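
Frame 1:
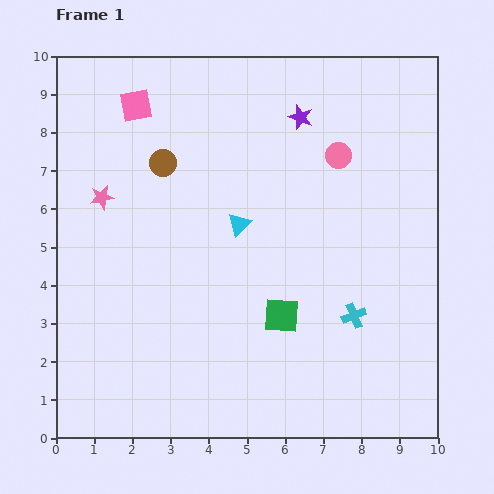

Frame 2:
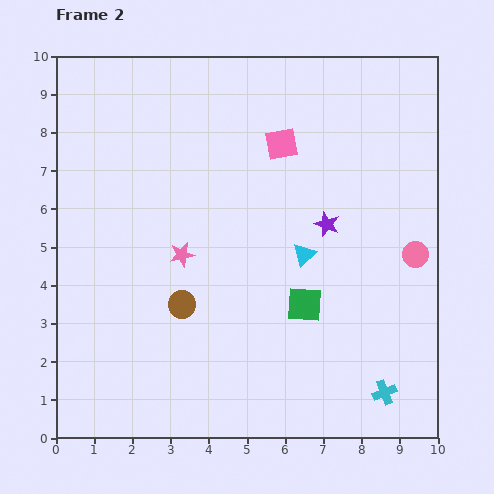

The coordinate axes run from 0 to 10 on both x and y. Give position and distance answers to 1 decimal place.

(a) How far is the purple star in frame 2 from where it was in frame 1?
2.9

The purple star moved from (6.4, 8.4) to (7.1, 5.6), a distance of √(0.7² + 2.8²) ≈ 2.9.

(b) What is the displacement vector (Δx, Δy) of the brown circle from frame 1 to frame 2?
(0.5, -3.7)

The brown circle was at (2.8, 7.2) in frame 1 and (3.3, 3.5) in frame 2.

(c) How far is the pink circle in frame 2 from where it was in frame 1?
3.3

The pink circle moved from (7.4, 7.4) to (9.4, 4.8), a distance of √(2.0² + 2.6²) ≈ 3.3.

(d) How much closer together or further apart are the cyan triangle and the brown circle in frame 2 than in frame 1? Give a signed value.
+0.9

Distance in frame 1: 2.6. Distance in frame 2: 3.5.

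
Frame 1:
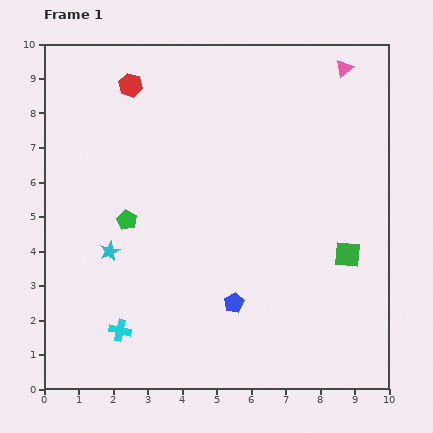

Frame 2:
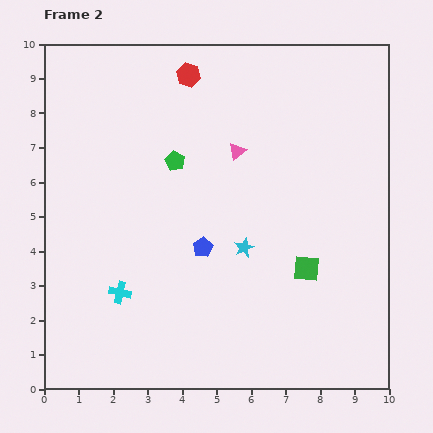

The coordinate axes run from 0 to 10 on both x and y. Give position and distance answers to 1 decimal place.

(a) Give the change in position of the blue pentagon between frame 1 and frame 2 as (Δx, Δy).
(-0.9, 1.6)

The blue pentagon was at (5.5, 2.5) in frame 1 and (4.6, 4.1) in frame 2.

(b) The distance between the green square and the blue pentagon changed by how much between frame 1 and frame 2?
-0.5

Distance in frame 1: 3.6. Distance in frame 2: 3.1.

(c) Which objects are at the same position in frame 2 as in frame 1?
none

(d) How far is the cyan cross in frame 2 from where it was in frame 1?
1.1

The cyan cross moved from (2.2, 1.7) to (2.2, 2.8), a distance of √(0.0² + 1.1²) ≈ 1.1.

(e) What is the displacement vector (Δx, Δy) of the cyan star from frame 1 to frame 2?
(3.9, 0.1)

The cyan star was at (1.9, 4.0) in frame 1 and (5.8, 4.1) in frame 2.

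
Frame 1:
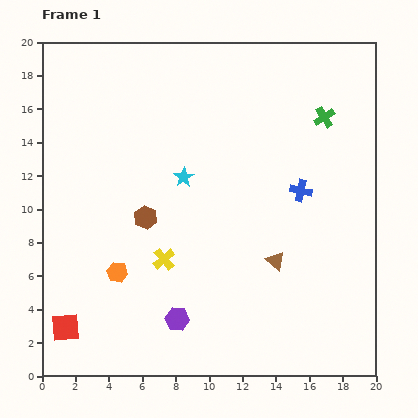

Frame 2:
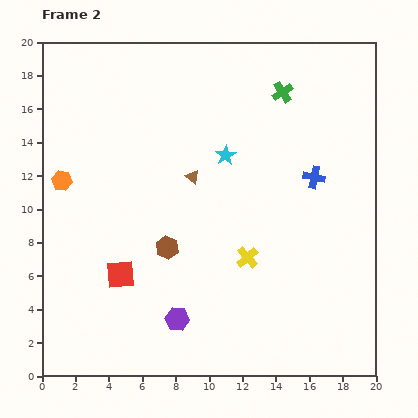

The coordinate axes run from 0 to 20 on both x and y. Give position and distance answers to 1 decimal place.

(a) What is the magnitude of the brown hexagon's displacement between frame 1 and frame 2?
2.2

The brown hexagon moved from (6.2, 9.5) to (7.5, 7.7), a distance of √(1.3² + 1.8²) ≈ 2.2.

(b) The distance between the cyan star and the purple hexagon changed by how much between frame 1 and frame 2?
+1.7

Distance in frame 1: 8.5. Distance in frame 2: 10.2.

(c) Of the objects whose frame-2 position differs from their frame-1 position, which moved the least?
the blue cross

(moved 1.1)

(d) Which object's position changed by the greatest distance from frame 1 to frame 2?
the brown triangle

(moved 7.1; next 6.4)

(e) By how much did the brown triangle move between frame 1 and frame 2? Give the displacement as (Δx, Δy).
(-5.0, 5.0)

The brown triangle was at (14.0, 6.9) in frame 1 and (9.0, 11.9) in frame 2.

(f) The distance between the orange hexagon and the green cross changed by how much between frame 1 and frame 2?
-1.3

Distance in frame 1: 15.5. Distance in frame 2: 14.2.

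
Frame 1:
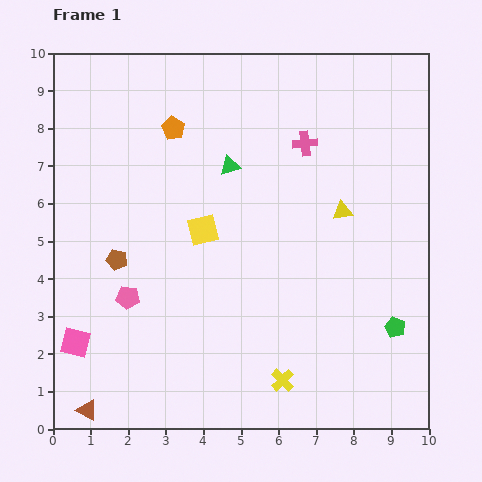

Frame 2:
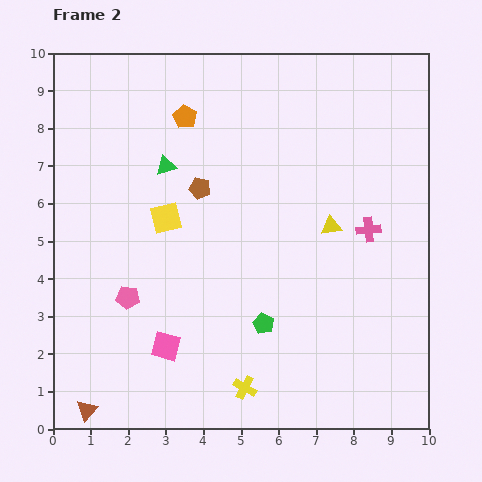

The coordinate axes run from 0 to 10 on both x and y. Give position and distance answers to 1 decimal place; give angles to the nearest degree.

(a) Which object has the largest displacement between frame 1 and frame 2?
the green pentagon

(moved 3.5; next 2.9)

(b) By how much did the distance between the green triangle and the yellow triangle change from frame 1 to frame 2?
+1.5

Distance in frame 1: 3.2. Distance in frame 2: 4.7.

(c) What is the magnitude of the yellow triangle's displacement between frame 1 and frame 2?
0.5

The yellow triangle moved from (7.7, 5.8) to (7.4, 5.4), a distance of √(0.3² + 0.4²) ≈ 0.5.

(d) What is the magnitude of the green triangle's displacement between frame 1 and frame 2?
1.7

The green triangle moved from (4.7, 7.0) to (3.0, 7.0), a distance of √(1.7² + 0.0²) ≈ 1.7.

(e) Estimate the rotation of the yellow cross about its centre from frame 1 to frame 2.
16° counter-clockwise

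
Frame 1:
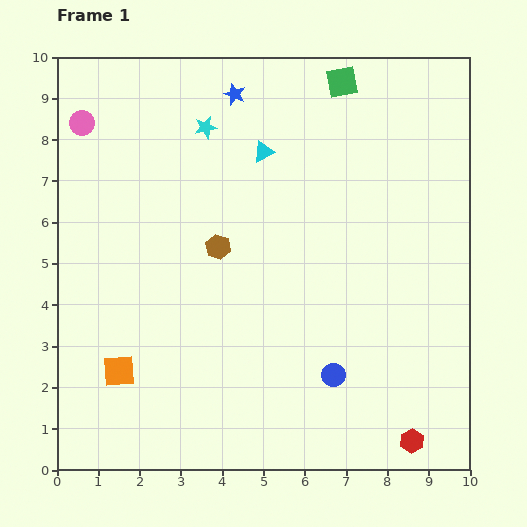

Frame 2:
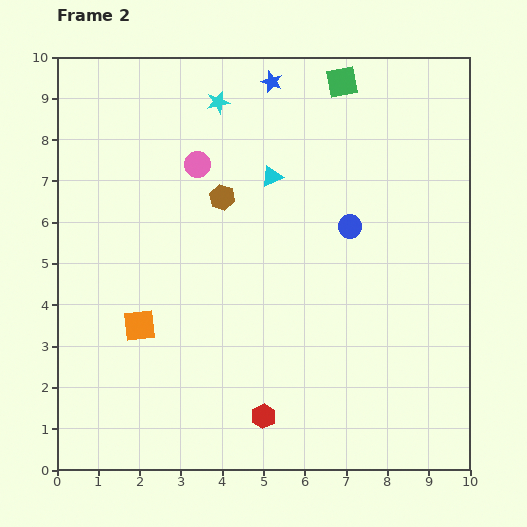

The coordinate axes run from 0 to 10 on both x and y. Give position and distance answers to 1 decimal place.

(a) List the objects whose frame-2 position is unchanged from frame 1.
the green square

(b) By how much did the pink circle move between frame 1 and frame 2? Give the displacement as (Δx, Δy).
(2.8, -1.0)

The pink circle was at (0.6, 8.4) in frame 1 and (3.4, 7.4) in frame 2.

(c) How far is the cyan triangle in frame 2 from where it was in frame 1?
0.6

The cyan triangle moved from (5.0, 7.7) to (5.2, 7.1), a distance of √(0.2² + 0.6²) ≈ 0.6.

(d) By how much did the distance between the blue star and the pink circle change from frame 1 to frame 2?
-1.1

Distance in frame 1: 3.8. Distance in frame 2: 2.7.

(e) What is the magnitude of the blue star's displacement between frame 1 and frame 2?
0.9

The blue star moved from (4.3, 9.1) to (5.2, 9.4), a distance of √(0.9² + 0.3²) ≈ 0.9.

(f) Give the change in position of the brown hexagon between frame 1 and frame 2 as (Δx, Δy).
(0.1, 1.2)

The brown hexagon was at (3.9, 5.4) in frame 1 and (4.0, 6.6) in frame 2.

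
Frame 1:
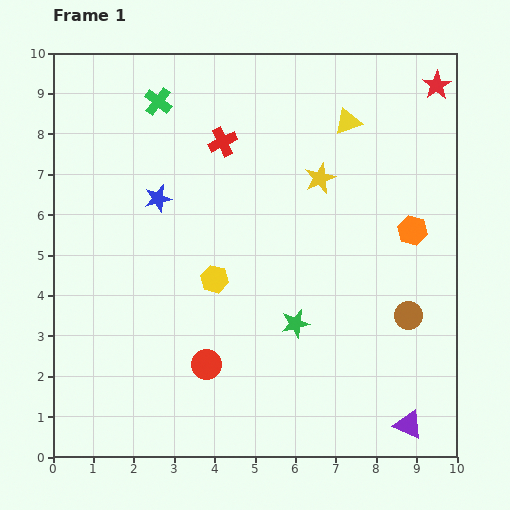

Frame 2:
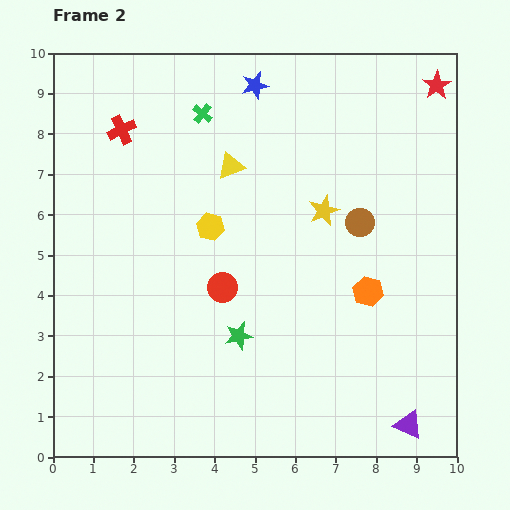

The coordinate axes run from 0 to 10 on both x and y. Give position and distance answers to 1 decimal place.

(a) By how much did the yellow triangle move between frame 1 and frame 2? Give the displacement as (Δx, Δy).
(-2.9, -1.1)

The yellow triangle was at (7.3, 8.3) in frame 1 and (4.4, 7.2) in frame 2.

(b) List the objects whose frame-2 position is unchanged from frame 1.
the red star, the purple triangle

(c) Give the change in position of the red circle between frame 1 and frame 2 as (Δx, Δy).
(0.4, 1.9)

The red circle was at (3.8, 2.3) in frame 1 and (4.2, 4.2) in frame 2.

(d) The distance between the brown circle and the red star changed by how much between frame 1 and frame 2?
-1.8

Distance in frame 1: 5.7. Distance in frame 2: 3.9.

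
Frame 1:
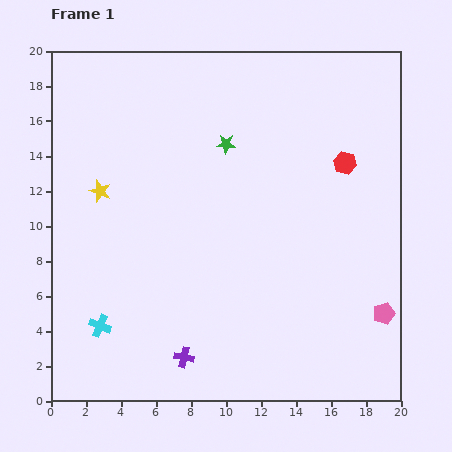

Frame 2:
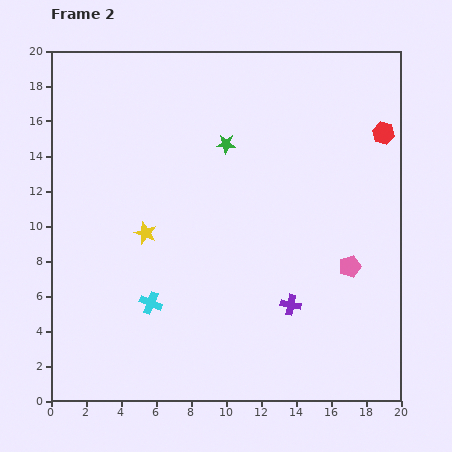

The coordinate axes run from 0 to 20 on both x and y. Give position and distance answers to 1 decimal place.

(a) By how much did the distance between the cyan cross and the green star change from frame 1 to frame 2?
-2.5

Distance in frame 1: 12.6. Distance in frame 2: 10.1.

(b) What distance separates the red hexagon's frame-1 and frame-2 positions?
2.8

The red hexagon moved from (16.8, 13.6) to (19.0, 15.3), a distance of √(2.2² + 1.7²) ≈ 2.8.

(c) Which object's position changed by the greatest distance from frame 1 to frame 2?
the purple cross

(moved 6.8; next 3.5)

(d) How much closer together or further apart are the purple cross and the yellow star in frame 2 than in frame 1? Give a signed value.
-1.3

Distance in frame 1: 10.6. Distance in frame 2: 9.3.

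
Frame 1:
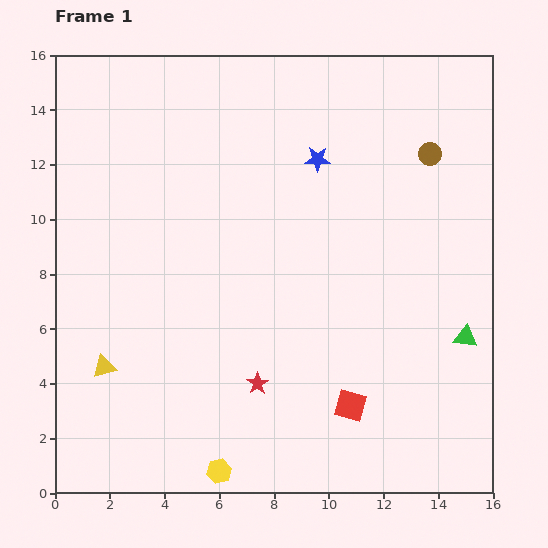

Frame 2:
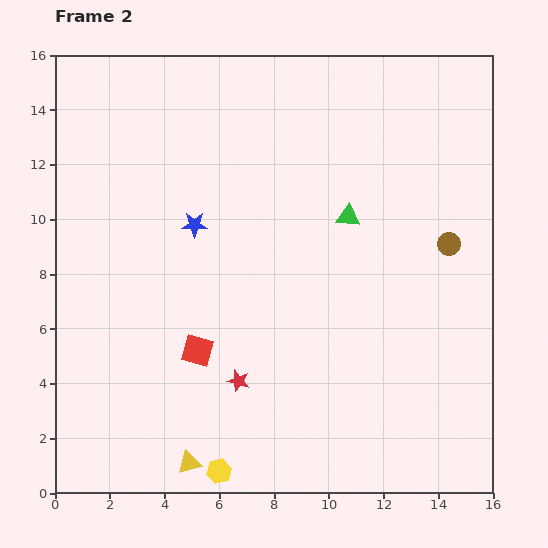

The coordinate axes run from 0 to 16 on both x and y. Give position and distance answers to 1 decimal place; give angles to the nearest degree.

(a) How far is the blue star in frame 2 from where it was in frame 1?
5.1

The blue star moved from (9.6, 12.2) to (5.1, 9.8), a distance of √(4.5² + 2.4²) ≈ 5.1.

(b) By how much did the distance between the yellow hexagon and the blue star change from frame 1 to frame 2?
-3.0

Distance in frame 1: 12.0. Distance in frame 2: 9.0.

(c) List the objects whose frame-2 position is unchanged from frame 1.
the yellow hexagon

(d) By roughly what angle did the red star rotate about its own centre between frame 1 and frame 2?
22° counter-clockwise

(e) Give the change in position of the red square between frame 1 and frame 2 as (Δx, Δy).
(-5.6, 2.0)

The red square was at (10.8, 3.2) in frame 1 and (5.2, 5.2) in frame 2.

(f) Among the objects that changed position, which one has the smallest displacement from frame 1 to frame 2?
the red star

(moved 0.7)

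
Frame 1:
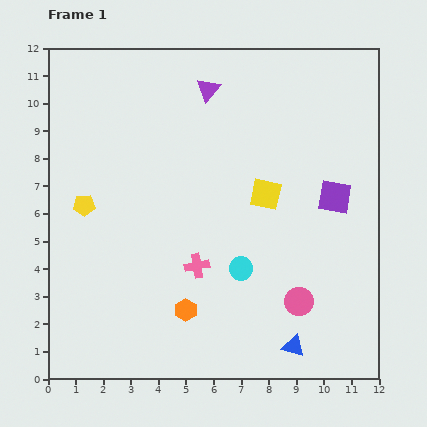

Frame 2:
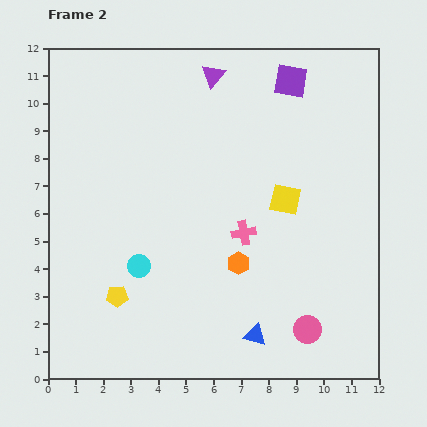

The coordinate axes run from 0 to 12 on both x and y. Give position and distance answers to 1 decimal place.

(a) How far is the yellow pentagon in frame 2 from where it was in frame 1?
3.5

The yellow pentagon moved from (1.3, 6.3) to (2.5, 3.0), a distance of √(1.2² + 3.3²) ≈ 3.5.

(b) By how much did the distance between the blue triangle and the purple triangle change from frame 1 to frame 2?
-0.3

Distance in frame 1: 9.8. Distance in frame 2: 9.5.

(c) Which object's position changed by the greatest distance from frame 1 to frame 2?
the purple square

(moved 4.5; next 3.7)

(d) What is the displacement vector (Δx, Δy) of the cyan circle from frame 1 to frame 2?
(-3.7, 0.1)

The cyan circle was at (7.0, 4.0) in frame 1 and (3.3, 4.1) in frame 2.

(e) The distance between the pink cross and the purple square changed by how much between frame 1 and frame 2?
+0.2

Distance in frame 1: 5.6. Distance in frame 2: 5.8.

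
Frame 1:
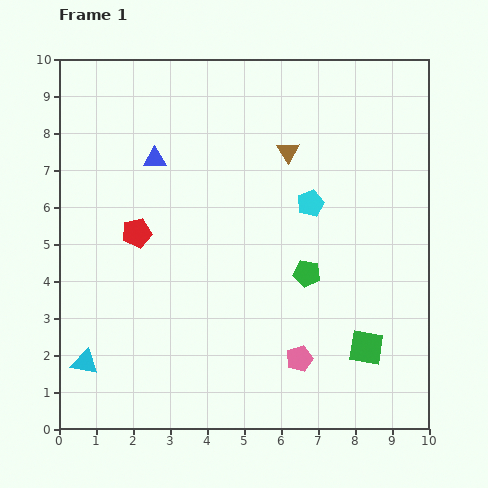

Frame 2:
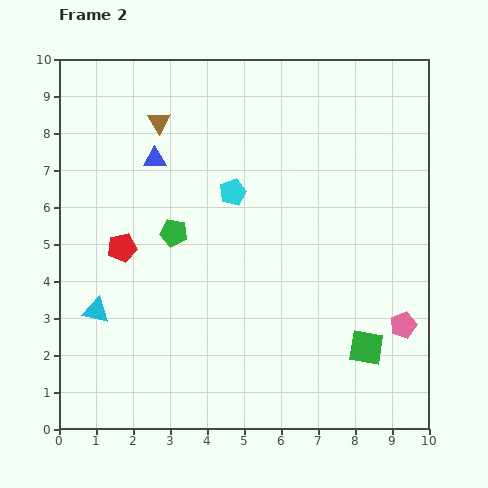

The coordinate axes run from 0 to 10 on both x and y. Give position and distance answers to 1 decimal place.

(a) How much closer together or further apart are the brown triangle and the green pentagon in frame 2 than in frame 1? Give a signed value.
-0.3

Distance in frame 1: 3.3. Distance in frame 2: 3.0.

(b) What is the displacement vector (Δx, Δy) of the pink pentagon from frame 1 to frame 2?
(2.8, 0.9)

The pink pentagon was at (6.5, 1.9) in frame 1 and (9.3, 2.8) in frame 2.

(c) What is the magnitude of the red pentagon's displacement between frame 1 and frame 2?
0.6

The red pentagon moved from (2.1, 5.3) to (1.7, 4.9), a distance of √(0.4² + 0.4²) ≈ 0.6.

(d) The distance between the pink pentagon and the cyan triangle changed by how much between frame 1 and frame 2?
+2.5

Distance in frame 1: 5.8. Distance in frame 2: 8.3.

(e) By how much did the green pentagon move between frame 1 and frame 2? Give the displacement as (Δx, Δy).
(-3.6, 1.1)

The green pentagon was at (6.7, 4.2) in frame 1 and (3.1, 5.3) in frame 2.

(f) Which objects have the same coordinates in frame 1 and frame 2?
the green square, the blue triangle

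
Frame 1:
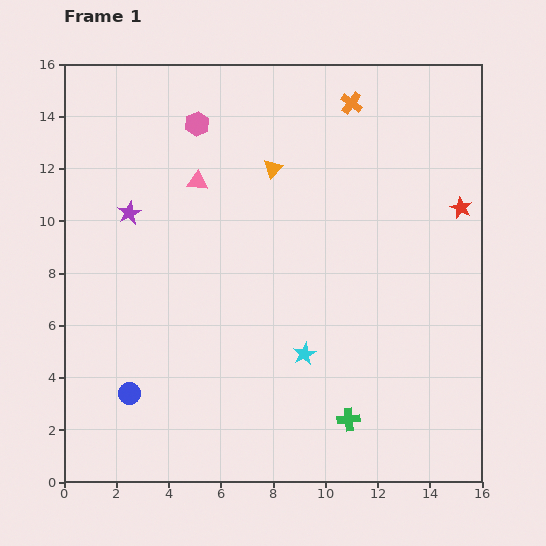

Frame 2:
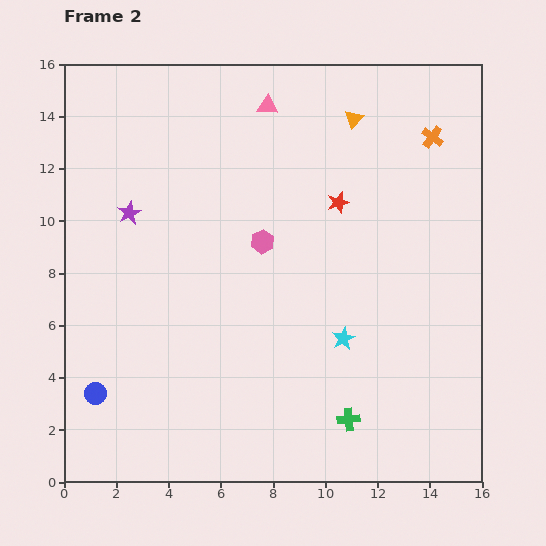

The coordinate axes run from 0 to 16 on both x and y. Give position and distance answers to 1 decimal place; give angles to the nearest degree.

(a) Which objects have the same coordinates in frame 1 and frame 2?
the purple star, the green cross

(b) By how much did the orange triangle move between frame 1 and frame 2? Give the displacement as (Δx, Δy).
(3.1, 1.9)

The orange triangle was at (8.0, 12.0) in frame 1 and (11.1, 13.9) in frame 2.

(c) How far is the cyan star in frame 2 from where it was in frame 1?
1.6

The cyan star moved from (9.2, 4.9) to (10.7, 5.5), a distance of √(1.5² + 0.6²) ≈ 1.6.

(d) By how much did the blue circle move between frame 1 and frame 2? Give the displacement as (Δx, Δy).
(-1.3, 0.0)

The blue circle was at (2.5, 3.4) in frame 1 and (1.2, 3.4) in frame 2.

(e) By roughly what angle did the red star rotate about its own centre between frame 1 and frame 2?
29° clockwise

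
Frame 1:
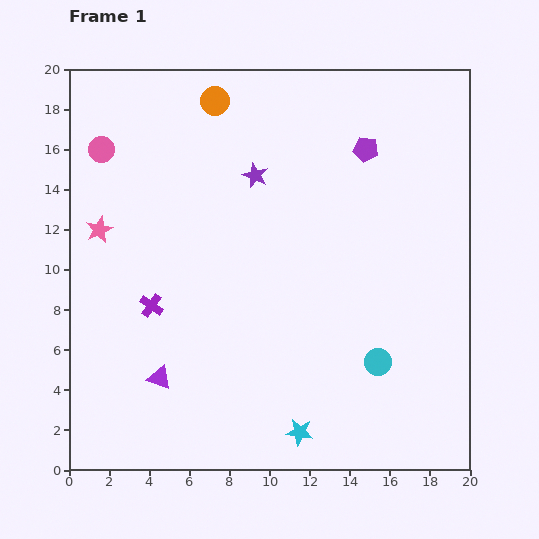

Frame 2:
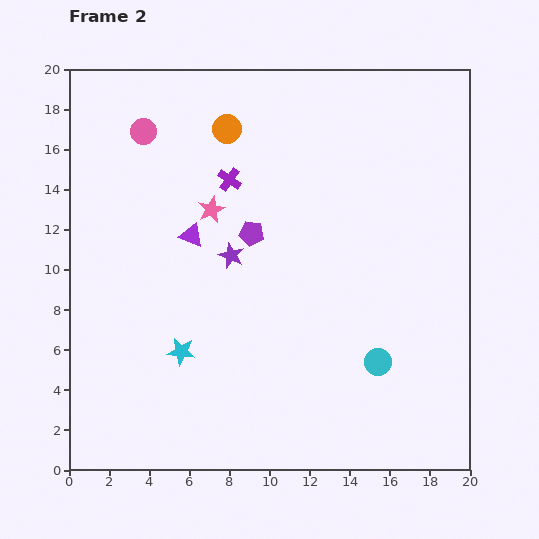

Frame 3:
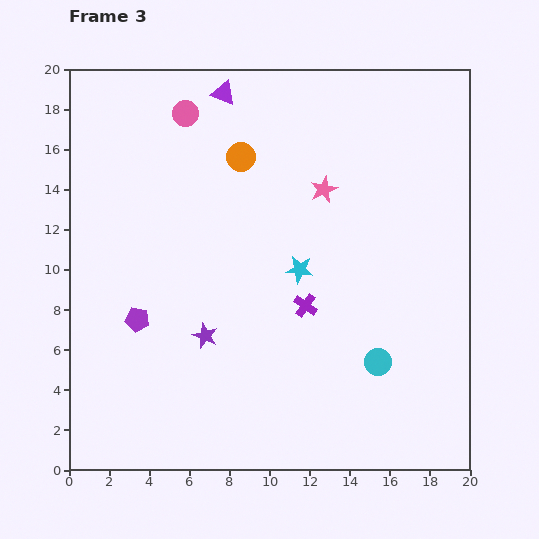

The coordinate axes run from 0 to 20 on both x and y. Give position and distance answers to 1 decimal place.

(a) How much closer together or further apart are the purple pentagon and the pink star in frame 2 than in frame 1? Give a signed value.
-11.6

Distance in frame 1: 13.9. Distance in frame 2: 2.3.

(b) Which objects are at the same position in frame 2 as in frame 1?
the cyan circle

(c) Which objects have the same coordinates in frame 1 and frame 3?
the cyan circle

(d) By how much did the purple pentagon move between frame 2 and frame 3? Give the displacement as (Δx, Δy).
(-5.7, -4.3)

The purple pentagon was at (9.1, 11.8) in frame 2 and (3.4, 7.5) in frame 3.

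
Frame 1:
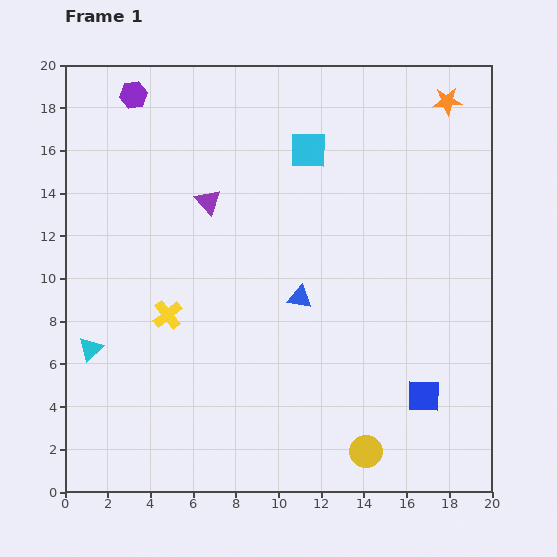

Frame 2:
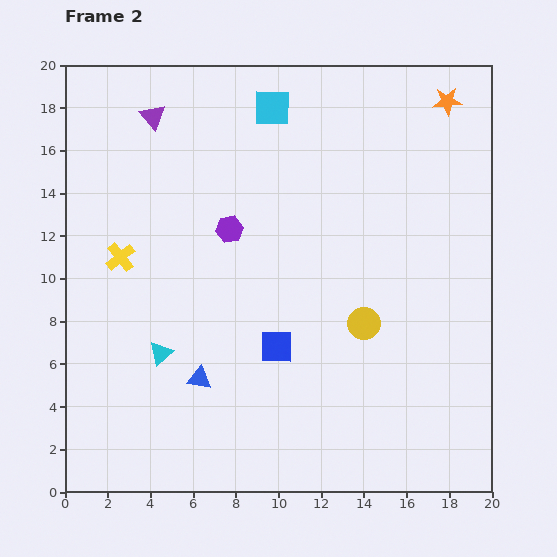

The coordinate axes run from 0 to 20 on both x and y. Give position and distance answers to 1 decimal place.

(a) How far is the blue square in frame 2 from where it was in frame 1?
7.3

The blue square moved from (16.8, 4.5) to (9.9, 6.8), a distance of √(6.9² + 2.3²) ≈ 7.3.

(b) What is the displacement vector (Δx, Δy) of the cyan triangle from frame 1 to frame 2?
(3.3, -0.2)

The cyan triangle was at (1.2, 6.7) in frame 1 and (4.5, 6.5) in frame 2.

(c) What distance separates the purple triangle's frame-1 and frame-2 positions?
4.8

The purple triangle moved from (6.7, 13.6) to (4.1, 17.6), a distance of √(2.6² + 4.0²) ≈ 4.8.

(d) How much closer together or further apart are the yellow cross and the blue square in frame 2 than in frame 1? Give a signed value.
-4.2

Distance in frame 1: 12.6. Distance in frame 2: 8.4.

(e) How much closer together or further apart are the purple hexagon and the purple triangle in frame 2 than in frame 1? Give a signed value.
+0.3

Distance in frame 1: 6.1. Distance in frame 2: 6.4.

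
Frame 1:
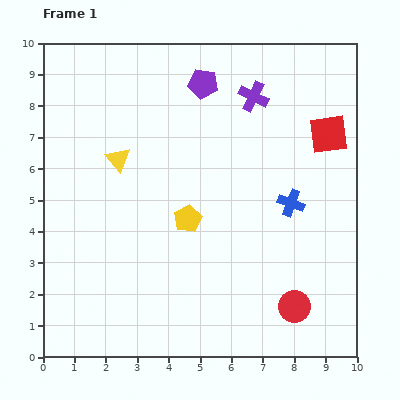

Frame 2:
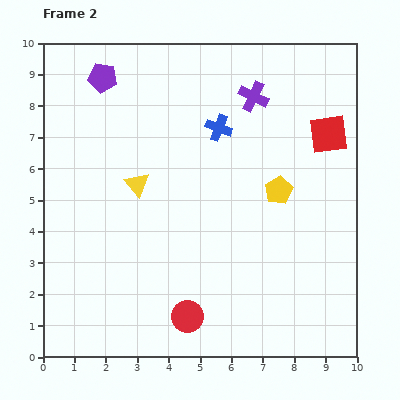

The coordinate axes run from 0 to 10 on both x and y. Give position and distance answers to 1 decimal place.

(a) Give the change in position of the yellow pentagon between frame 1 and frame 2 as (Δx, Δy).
(2.9, 0.9)

The yellow pentagon was at (4.6, 4.4) in frame 1 and (7.5, 5.3) in frame 2.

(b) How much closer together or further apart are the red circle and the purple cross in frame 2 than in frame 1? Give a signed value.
+0.5

Distance in frame 1: 6.8. Distance in frame 2: 7.3.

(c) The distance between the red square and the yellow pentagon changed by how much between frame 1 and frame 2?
-2.8

Distance in frame 1: 5.2. Distance in frame 2: 2.4.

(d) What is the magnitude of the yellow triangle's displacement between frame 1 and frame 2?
1.0

The yellow triangle moved from (2.4, 6.3) to (3.0, 5.5), a distance of √(0.6² + 0.8²) ≈ 1.0.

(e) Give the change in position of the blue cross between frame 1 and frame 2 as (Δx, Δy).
(-2.3, 2.4)

The blue cross was at (7.9, 4.9) in frame 1 and (5.6, 7.3) in frame 2.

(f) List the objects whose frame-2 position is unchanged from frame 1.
the purple cross, the red square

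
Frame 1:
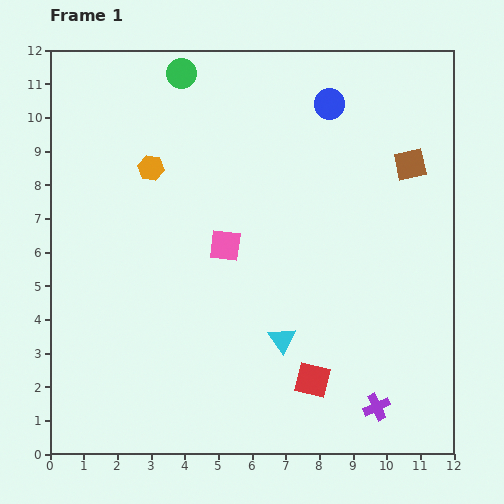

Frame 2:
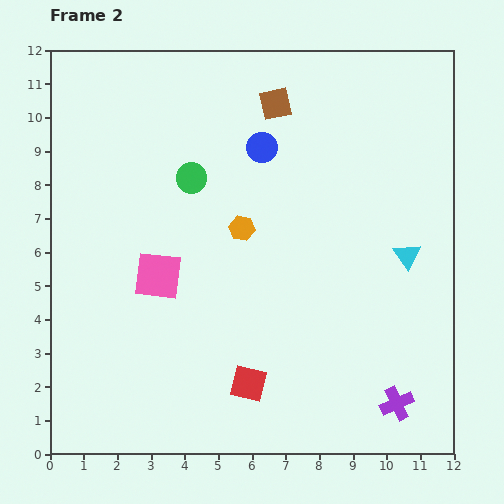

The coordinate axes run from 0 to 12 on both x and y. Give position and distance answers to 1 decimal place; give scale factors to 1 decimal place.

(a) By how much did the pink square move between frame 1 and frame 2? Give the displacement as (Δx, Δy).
(-2.0, -0.9)

The pink square was at (5.2, 6.2) in frame 1 and (3.2, 5.3) in frame 2.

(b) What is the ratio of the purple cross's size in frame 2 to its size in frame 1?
1.3×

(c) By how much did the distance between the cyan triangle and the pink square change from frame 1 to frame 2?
+4.1

Distance in frame 1: 3.3. Distance in frame 2: 7.4.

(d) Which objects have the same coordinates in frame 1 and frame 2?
none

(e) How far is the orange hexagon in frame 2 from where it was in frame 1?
3.2

The orange hexagon moved from (3.0, 8.5) to (5.7, 6.7), a distance of √(2.7² + 1.8²) ≈ 3.2.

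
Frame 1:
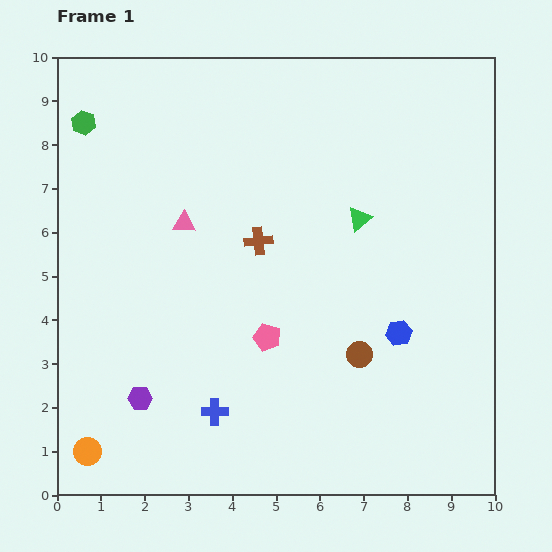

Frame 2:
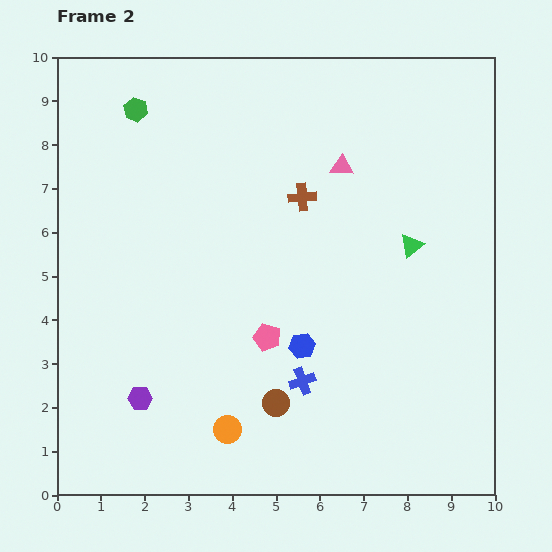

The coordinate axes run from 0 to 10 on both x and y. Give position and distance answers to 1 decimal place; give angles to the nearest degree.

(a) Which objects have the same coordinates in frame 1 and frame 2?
the pink pentagon, the purple hexagon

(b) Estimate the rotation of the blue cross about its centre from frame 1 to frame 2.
20° counter-clockwise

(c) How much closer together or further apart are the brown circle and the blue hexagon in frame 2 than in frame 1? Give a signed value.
+0.4

Distance in frame 1: 1.0. Distance in frame 2: 1.4.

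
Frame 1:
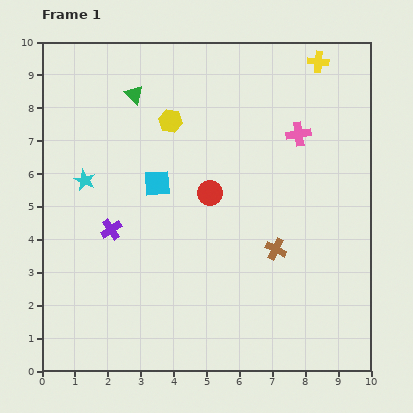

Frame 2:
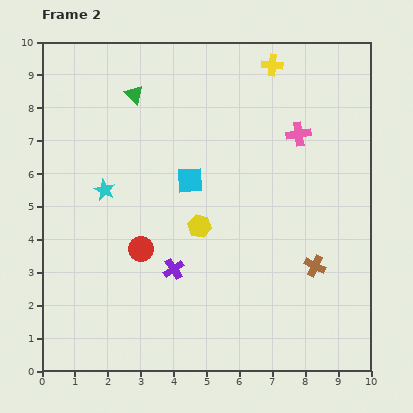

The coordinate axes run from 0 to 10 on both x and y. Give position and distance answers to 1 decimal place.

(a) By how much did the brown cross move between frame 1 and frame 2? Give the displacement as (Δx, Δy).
(1.2, -0.5)

The brown cross was at (7.1, 3.7) in frame 1 and (8.3, 3.2) in frame 2.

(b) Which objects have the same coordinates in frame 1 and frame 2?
the pink cross, the green triangle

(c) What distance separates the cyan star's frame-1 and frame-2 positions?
0.7

The cyan star moved from (1.3, 5.8) to (1.9, 5.5), a distance of √(0.6² + 0.3²) ≈ 0.7.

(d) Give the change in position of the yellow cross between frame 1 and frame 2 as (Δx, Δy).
(-1.4, -0.1)

The yellow cross was at (8.4, 9.4) in frame 1 and (7.0, 9.3) in frame 2.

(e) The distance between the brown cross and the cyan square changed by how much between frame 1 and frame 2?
+0.5

Distance in frame 1: 4.1. Distance in frame 2: 4.6.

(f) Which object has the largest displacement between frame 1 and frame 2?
the yellow hexagon

(moved 3.3; next 2.7)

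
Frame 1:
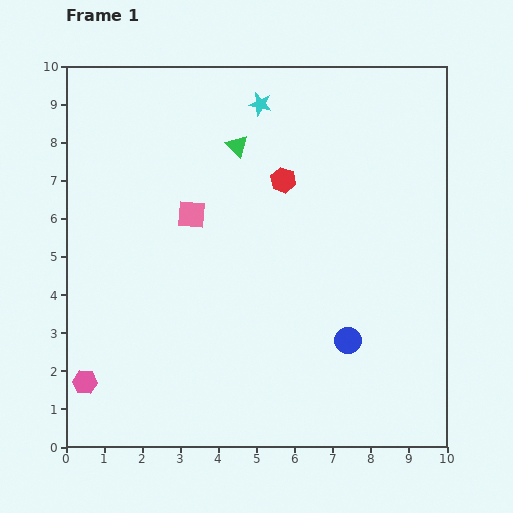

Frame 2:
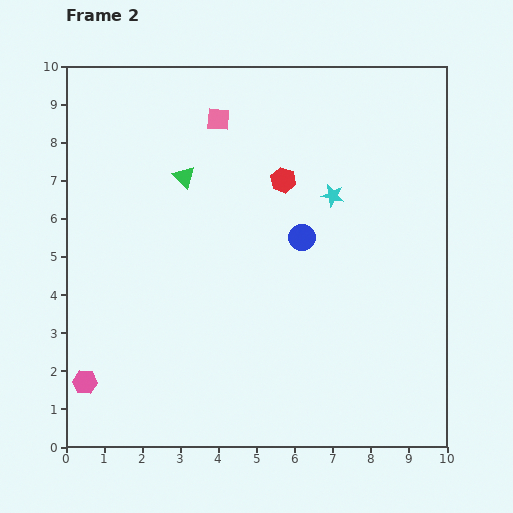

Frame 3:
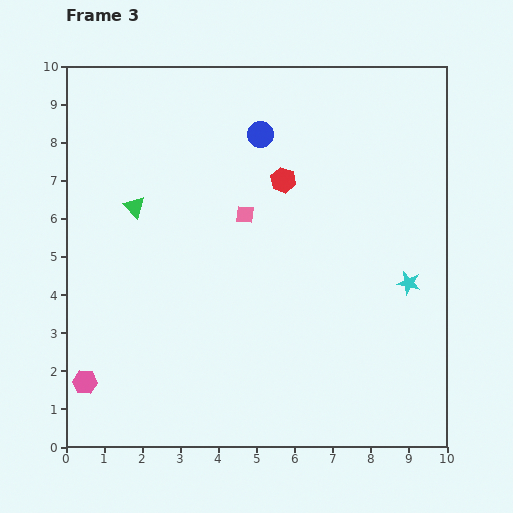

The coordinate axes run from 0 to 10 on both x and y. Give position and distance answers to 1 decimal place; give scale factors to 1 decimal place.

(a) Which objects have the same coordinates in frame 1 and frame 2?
the red hexagon, the pink hexagon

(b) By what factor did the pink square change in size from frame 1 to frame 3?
0.6×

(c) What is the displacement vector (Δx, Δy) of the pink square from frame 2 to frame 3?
(0.7, -2.5)

The pink square was at (4.0, 8.6) in frame 2 and (4.7, 6.1) in frame 3.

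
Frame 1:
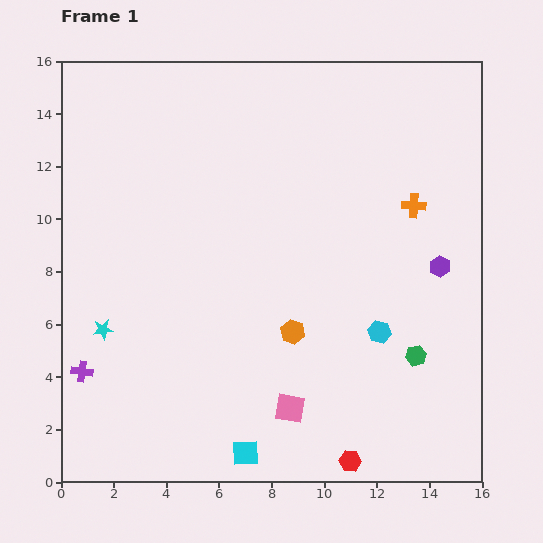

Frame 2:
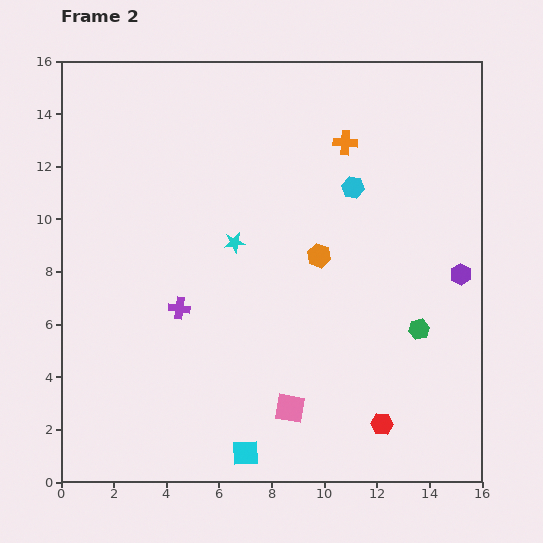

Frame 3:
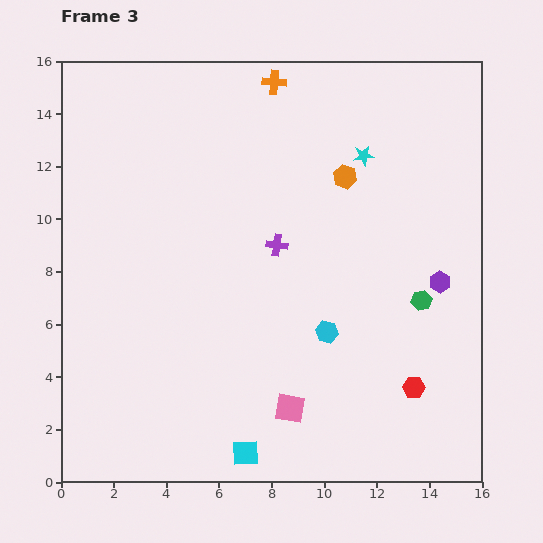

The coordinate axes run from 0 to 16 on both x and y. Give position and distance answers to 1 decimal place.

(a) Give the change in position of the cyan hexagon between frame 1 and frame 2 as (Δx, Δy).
(-1.0, 5.5)

The cyan hexagon was at (12.1, 5.7) in frame 1 and (11.1, 11.2) in frame 2.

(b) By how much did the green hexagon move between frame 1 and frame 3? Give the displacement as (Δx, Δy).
(0.2, 2.1)

The green hexagon was at (13.5, 4.8) in frame 1 and (13.7, 6.9) in frame 3.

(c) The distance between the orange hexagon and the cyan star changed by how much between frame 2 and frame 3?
-2.1

Distance in frame 2: 3.2. Distance in frame 3: 1.1.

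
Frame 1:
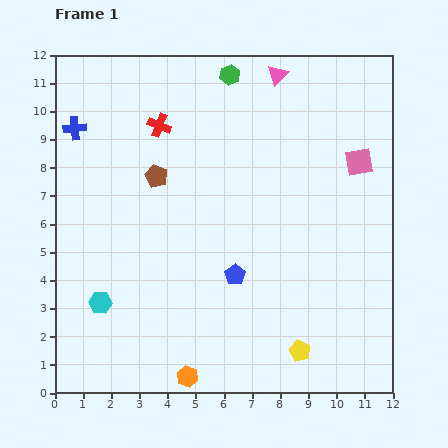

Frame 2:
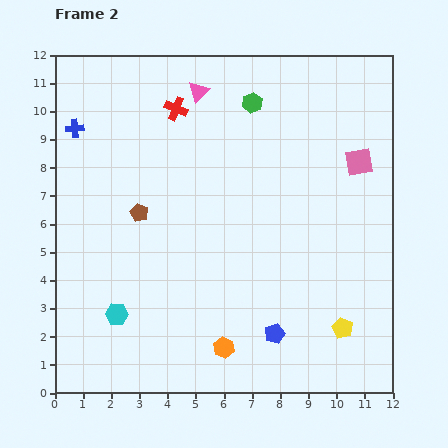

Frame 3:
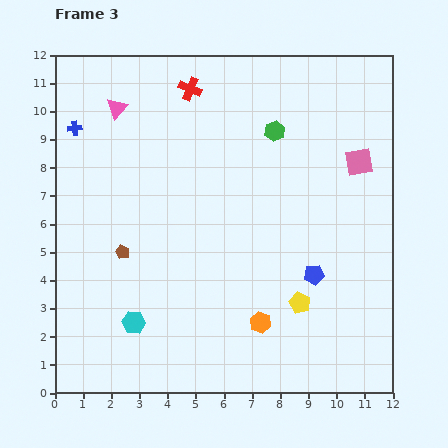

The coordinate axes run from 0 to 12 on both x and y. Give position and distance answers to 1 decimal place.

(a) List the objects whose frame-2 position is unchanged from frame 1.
the blue cross, the pink square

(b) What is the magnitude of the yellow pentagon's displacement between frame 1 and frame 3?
1.7

The yellow pentagon moved from (8.7, 1.5) to (8.7, 3.2), a distance of √(0.0² + 1.7²) ≈ 1.7.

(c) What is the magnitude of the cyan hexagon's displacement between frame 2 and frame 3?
0.7

The cyan hexagon moved from (2.2, 2.8) to (2.8, 2.5), a distance of √(0.6² + 0.3²) ≈ 0.7.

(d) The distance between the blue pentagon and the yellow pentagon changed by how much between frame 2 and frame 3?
-1.3

Distance in frame 2: 2.4. Distance in frame 3: 1.1.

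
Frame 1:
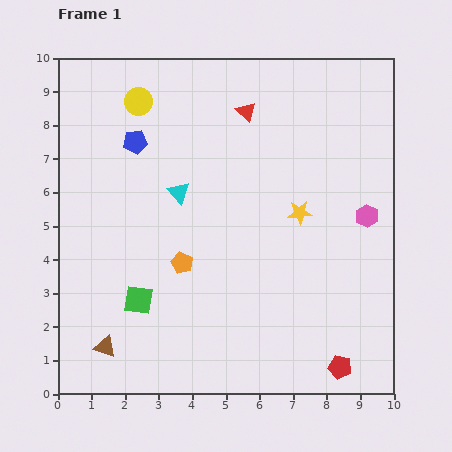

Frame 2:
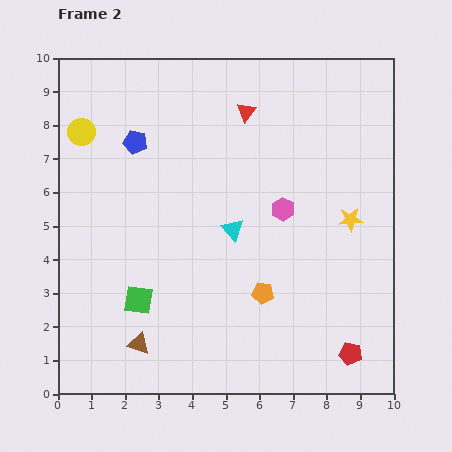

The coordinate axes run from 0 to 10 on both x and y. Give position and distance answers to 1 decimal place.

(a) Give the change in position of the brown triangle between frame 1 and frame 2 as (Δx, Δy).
(1.0, 0.1)

The brown triangle was at (1.4, 1.4) in frame 1 and (2.4, 1.5) in frame 2.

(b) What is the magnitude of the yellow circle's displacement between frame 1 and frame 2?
1.9

The yellow circle moved from (2.4, 8.7) to (0.7, 7.8), a distance of √(1.7² + 0.9²) ≈ 1.9.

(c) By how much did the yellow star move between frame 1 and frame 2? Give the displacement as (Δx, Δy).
(1.5, -0.2)

The yellow star was at (7.2, 5.4) in frame 1 and (8.7, 5.2) in frame 2.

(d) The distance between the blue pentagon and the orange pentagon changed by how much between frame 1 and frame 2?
+2.0

Distance in frame 1: 3.9. Distance in frame 2: 5.9.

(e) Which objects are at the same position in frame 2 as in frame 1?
the green square, the blue pentagon, the red triangle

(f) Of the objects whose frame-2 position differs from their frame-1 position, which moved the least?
the red pentagon

(moved 0.5)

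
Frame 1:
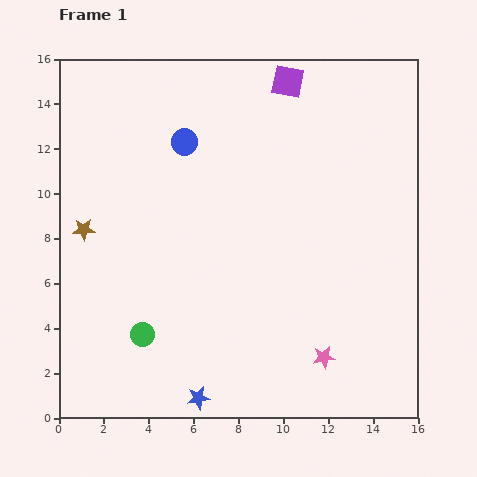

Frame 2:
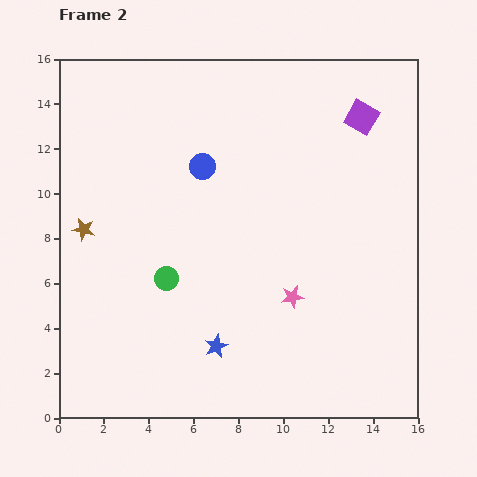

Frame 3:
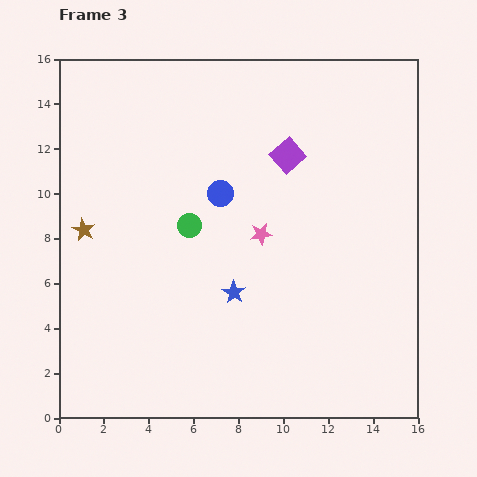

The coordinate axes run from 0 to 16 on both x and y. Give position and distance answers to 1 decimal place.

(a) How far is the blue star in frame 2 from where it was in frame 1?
2.4

The blue star moved from (6.2, 0.9) to (7.0, 3.2), a distance of √(0.8² + 2.3²) ≈ 2.4.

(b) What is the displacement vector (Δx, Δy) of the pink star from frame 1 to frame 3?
(-2.8, 5.5)

The pink star was at (11.8, 2.7) in frame 1 and (9.0, 8.2) in frame 3.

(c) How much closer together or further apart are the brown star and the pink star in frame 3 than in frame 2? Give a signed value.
-1.9

Distance in frame 2: 9.8. Distance in frame 3: 7.9.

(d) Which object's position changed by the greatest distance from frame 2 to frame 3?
the purple square

(moved 3.7; next 3.1)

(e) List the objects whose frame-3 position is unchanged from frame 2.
the brown star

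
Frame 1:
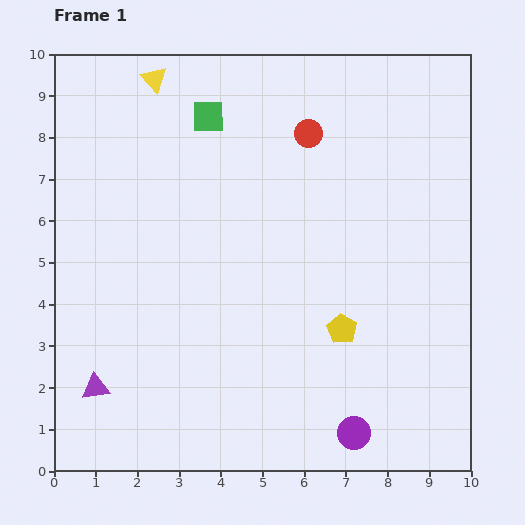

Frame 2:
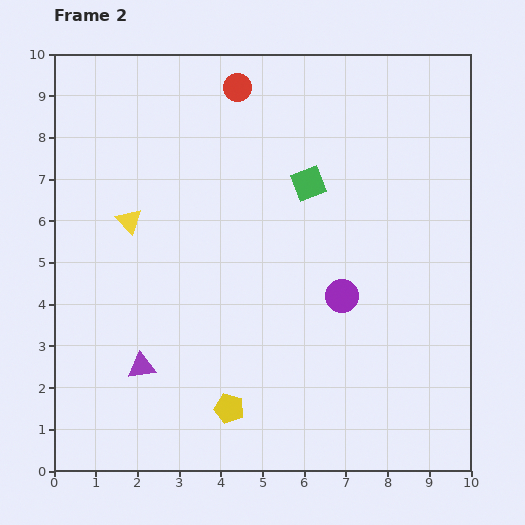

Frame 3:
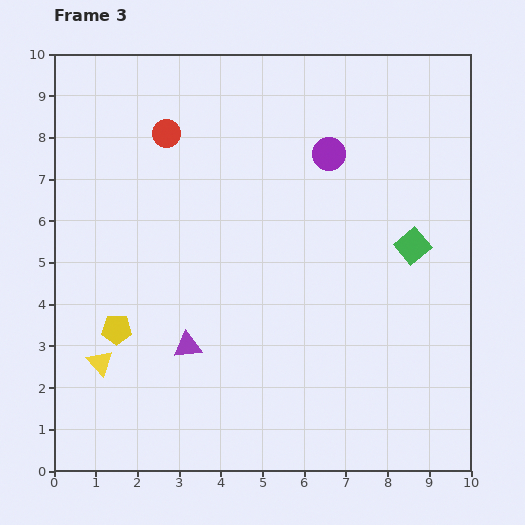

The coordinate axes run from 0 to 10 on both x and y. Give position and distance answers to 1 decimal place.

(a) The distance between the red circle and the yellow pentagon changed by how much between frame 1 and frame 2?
+2.9

Distance in frame 1: 4.8. Distance in frame 2: 7.7.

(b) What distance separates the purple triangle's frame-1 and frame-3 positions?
2.4

The purple triangle moved from (1.0, 2.0) to (3.2, 3.0), a distance of √(2.2² + 1.0²) ≈ 2.4.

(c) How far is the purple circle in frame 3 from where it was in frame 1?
6.7

The purple circle moved from (7.2, 0.9) to (6.6, 7.6), a distance of √(0.6² + 6.7²) ≈ 6.7.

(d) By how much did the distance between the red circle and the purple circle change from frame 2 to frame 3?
-1.7

Distance in frame 2: 5.6. Distance in frame 3: 3.9.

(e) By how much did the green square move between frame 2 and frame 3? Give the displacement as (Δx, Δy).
(2.5, -1.5)

The green square was at (6.1, 6.9) in frame 2 and (8.6, 5.4) in frame 3.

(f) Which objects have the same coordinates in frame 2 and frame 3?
none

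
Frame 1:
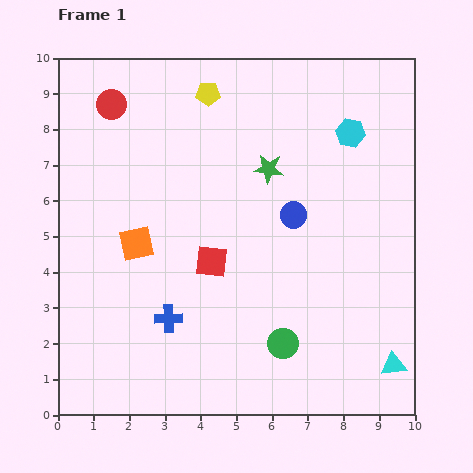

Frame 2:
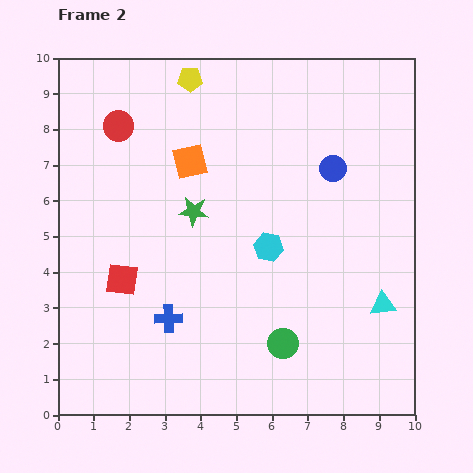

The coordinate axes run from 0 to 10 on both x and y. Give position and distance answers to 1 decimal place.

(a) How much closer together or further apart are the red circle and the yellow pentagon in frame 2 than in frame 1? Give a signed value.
-0.3

Distance in frame 1: 2.7. Distance in frame 2: 2.4.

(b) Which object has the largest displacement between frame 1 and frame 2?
the cyan hexagon

(moved 3.9; next 2.7)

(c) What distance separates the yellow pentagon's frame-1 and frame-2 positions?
0.6

The yellow pentagon moved from (4.2, 9.0) to (3.7, 9.4), a distance of √(0.5² + 0.4²) ≈ 0.6.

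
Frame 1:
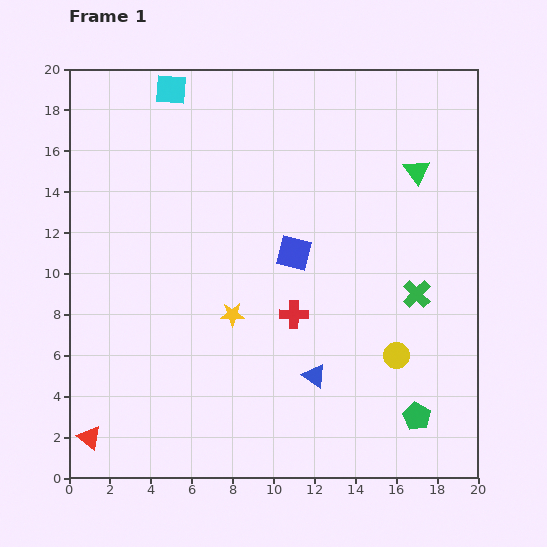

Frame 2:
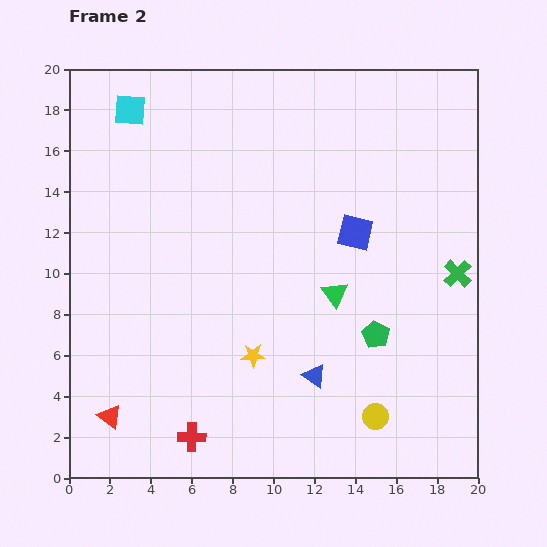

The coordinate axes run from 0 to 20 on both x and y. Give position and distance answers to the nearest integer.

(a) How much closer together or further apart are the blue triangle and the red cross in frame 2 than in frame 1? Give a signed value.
+4

Distance in frame 1: 3. Distance in frame 2: 7.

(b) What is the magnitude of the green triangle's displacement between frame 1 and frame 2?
7

The green triangle moved from (17, 15) to (13, 9), a distance of √(4² + 6²) ≈ 7.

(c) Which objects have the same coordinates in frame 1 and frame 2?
the blue triangle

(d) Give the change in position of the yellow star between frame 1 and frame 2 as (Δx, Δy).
(1, -2)

The yellow star was at (8, 8) in frame 1 and (9, 6) in frame 2.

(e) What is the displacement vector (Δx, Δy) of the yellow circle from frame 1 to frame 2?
(-1, -3)

The yellow circle was at (16, 6) in frame 1 and (15, 3) in frame 2.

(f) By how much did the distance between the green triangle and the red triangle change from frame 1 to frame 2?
-8

Distance in frame 1: 21. Distance in frame 2: 13.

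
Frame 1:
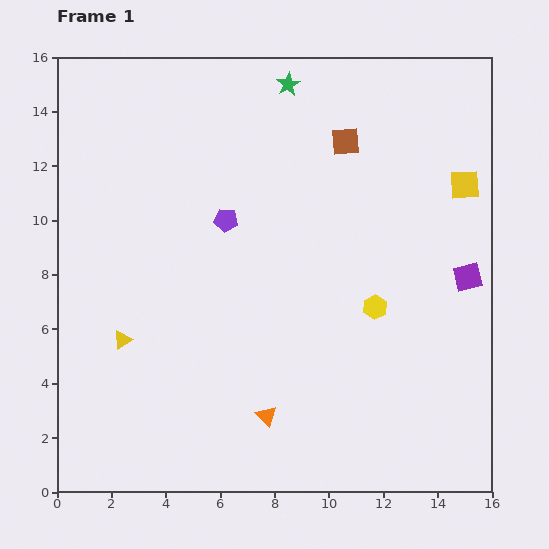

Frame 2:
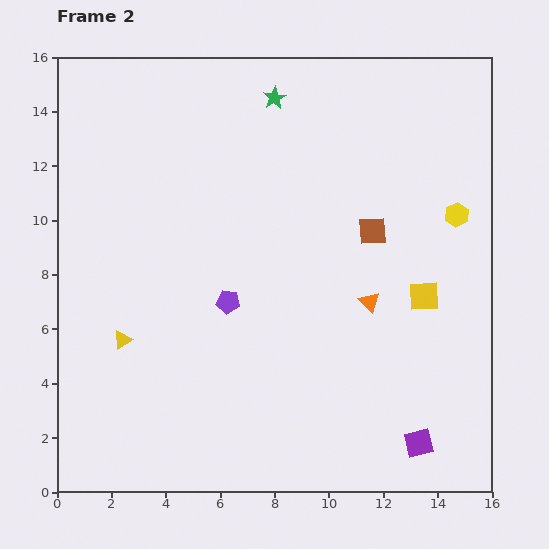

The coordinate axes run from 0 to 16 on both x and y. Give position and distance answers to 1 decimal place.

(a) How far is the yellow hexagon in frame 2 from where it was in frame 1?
4.5

The yellow hexagon moved from (11.7, 6.8) to (14.7, 10.2), a distance of √(3.0² + 3.4²) ≈ 4.5.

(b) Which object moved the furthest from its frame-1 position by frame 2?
the purple square

(moved 6.4; next 5.7)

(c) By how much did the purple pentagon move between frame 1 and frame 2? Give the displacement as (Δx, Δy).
(0.1, -3.0)

The purple pentagon was at (6.2, 10.0) in frame 1 and (6.3, 7.0) in frame 2.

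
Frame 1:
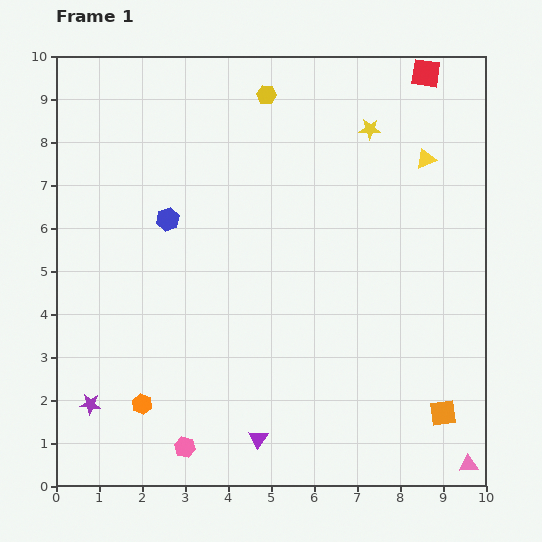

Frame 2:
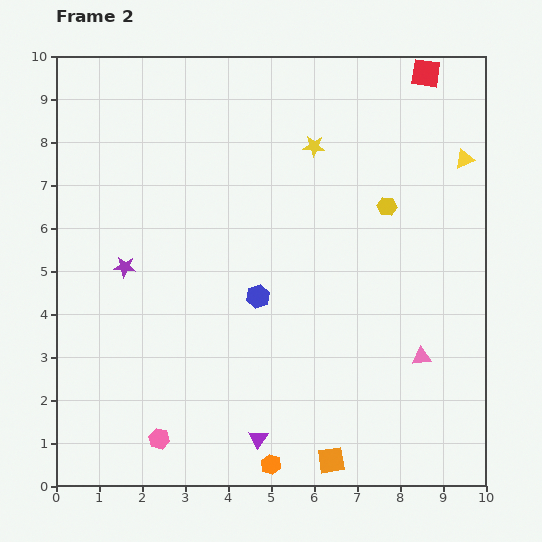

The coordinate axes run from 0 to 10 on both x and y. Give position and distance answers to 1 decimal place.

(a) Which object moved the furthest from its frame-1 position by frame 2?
the yellow hexagon

(moved 3.8; next 3.3)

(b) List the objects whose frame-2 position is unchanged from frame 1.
the purple triangle, the red square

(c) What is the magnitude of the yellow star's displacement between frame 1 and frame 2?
1.4

The yellow star moved from (7.3, 8.3) to (6.0, 7.9), a distance of √(1.3² + 0.4²) ≈ 1.4.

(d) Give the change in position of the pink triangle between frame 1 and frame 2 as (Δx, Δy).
(-1.1, 2.5)

The pink triangle was at (9.6, 0.5) in frame 1 and (8.5, 3.0) in frame 2.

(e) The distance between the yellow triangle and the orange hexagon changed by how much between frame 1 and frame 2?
-0.3

Distance in frame 1: 8.7. Distance in frame 2: 8.4.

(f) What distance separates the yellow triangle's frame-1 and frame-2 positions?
0.9

The yellow triangle moved from (8.6, 7.6) to (9.5, 7.6), a distance of √(0.9² + 0.0²) ≈ 0.9.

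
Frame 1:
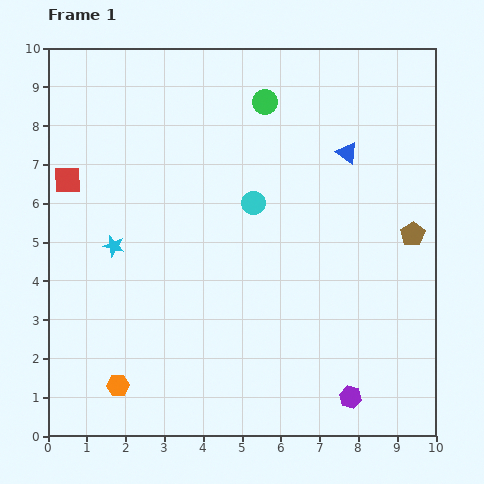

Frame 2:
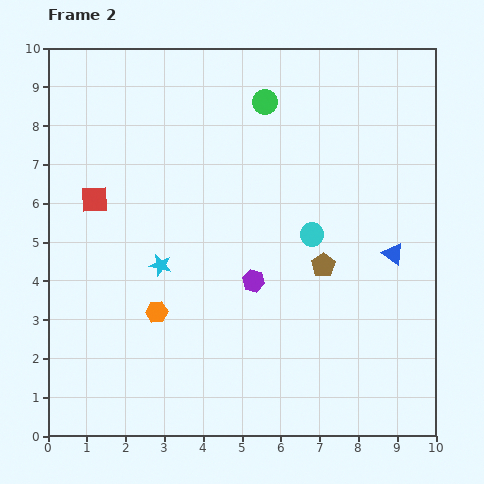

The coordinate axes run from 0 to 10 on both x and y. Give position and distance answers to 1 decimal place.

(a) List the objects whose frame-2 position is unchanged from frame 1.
the green circle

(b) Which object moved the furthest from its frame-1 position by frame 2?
the purple hexagon

(moved 3.9; next 2.9)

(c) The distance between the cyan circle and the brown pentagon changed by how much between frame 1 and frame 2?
-3.3

Distance in frame 1: 4.2. Distance in frame 2: 0.9.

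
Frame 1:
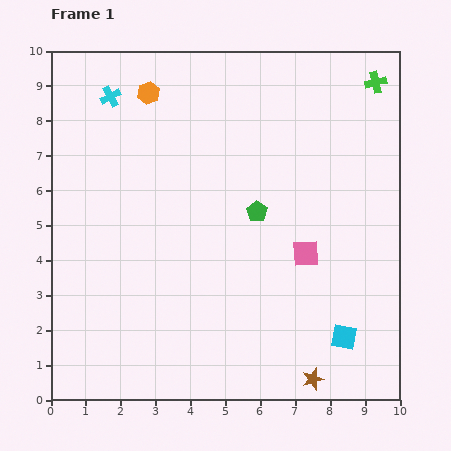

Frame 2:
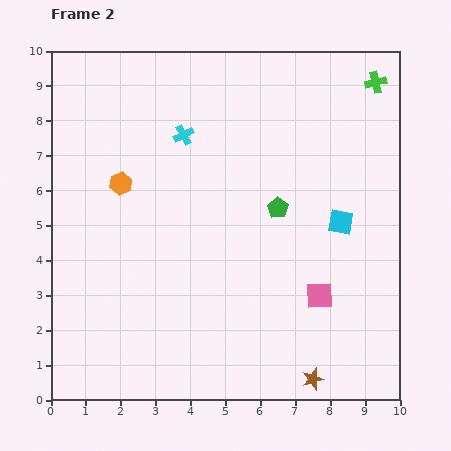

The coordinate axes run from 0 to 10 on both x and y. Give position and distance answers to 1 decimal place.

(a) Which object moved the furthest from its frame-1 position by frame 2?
the cyan square

(moved 3.3; next 2.7)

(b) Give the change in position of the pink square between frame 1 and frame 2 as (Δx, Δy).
(0.4, -1.2)

The pink square was at (7.3, 4.2) in frame 1 and (7.7, 3.0) in frame 2.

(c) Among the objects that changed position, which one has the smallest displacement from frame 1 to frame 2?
the green pentagon

(moved 0.6)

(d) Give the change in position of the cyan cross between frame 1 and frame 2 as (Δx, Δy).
(2.1, -1.1)

The cyan cross was at (1.7, 8.7) in frame 1 and (3.8, 7.6) in frame 2.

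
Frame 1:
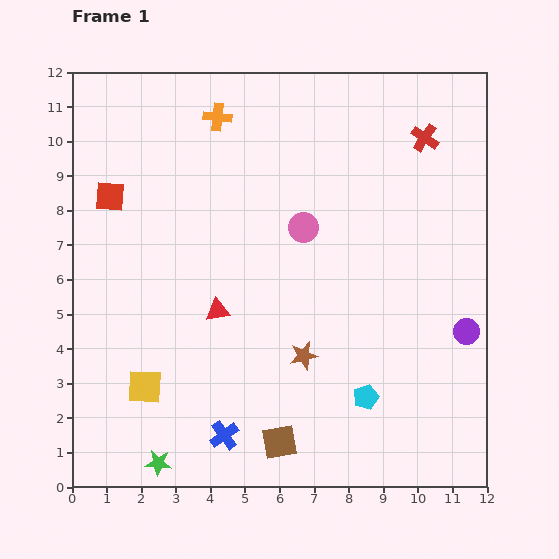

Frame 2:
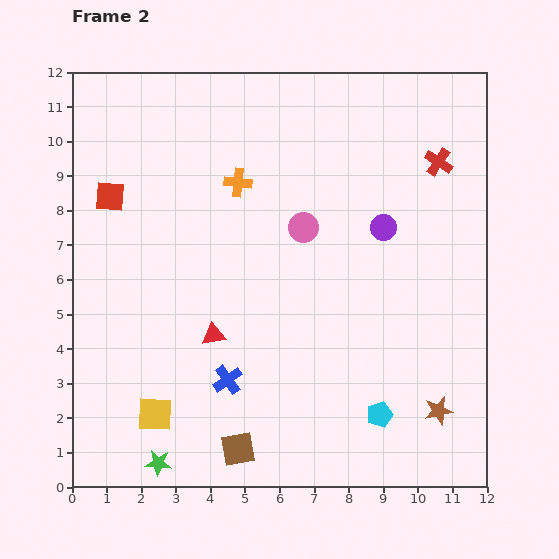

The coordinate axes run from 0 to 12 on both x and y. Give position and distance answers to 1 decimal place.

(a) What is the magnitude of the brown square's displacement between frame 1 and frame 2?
1.2

The brown square moved from (6.0, 1.3) to (4.8, 1.1), a distance of √(1.2² + 0.2²) ≈ 1.2.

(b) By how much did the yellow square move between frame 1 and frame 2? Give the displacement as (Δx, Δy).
(0.3, -0.8)

The yellow square was at (2.1, 2.9) in frame 1 and (2.4, 2.1) in frame 2.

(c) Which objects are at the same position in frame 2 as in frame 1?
the red square, the pink circle, the green star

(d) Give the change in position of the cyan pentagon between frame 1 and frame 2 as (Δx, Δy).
(0.4, -0.5)

The cyan pentagon was at (8.5, 2.6) in frame 1 and (8.9, 2.1) in frame 2.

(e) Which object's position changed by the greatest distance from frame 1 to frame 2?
the brown star

(moved 4.2; next 3.8)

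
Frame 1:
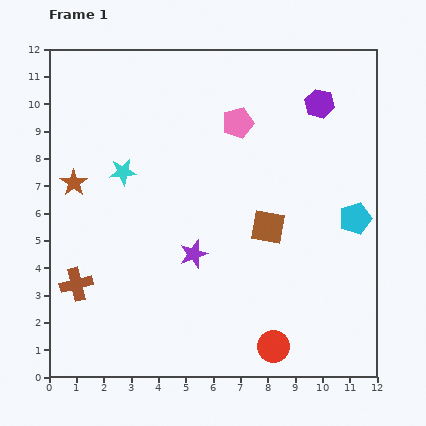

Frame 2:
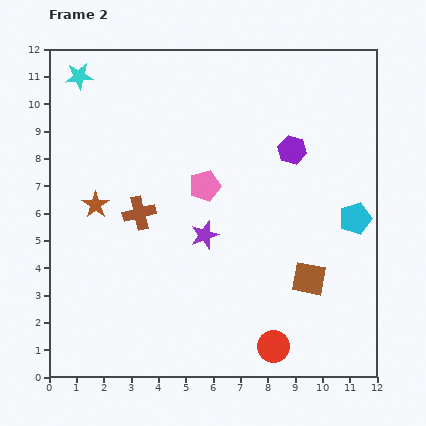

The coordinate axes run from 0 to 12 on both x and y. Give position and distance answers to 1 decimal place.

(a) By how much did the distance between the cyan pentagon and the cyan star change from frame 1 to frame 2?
+2.7

Distance in frame 1: 8.7. Distance in frame 2: 11.4.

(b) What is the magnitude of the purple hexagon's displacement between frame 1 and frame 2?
2.0

The purple hexagon moved from (9.9, 10.0) to (8.9, 8.3), a distance of √(1.0² + 1.7²) ≈ 2.0.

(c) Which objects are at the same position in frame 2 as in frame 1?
the cyan pentagon, the red circle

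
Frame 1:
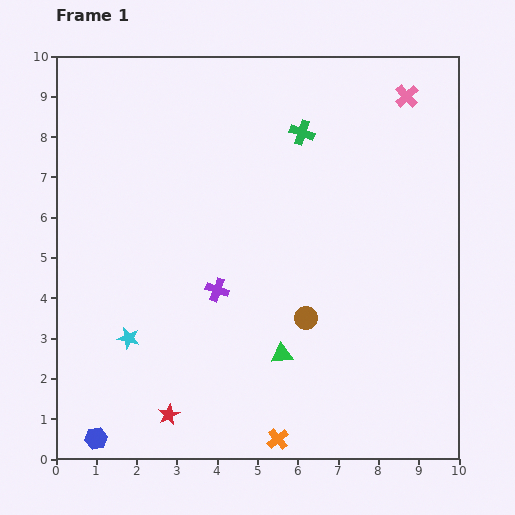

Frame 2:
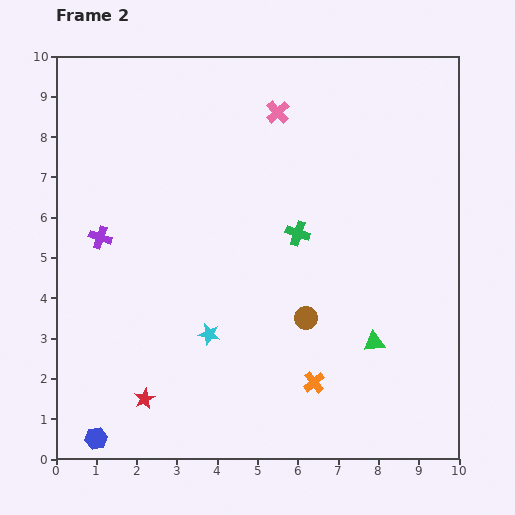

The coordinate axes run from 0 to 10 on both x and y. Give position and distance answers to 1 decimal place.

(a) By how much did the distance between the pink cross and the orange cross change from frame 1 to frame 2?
-2.3

Distance in frame 1: 9.1. Distance in frame 2: 6.8.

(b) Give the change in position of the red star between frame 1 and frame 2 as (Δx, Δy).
(-0.6, 0.4)

The red star was at (2.8, 1.1) in frame 1 and (2.2, 1.5) in frame 2.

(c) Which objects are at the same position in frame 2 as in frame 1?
the brown circle, the blue hexagon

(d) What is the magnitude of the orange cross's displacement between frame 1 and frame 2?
1.7

The orange cross moved from (5.5, 0.5) to (6.4, 1.9), a distance of √(0.9² + 1.4²) ≈ 1.7.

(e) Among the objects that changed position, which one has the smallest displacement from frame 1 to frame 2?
the red star

(moved 0.7)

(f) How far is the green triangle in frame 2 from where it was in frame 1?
2.3

The green triangle moved from (5.6, 2.6) to (7.9, 2.9), a distance of √(2.3² + 0.3²) ≈ 2.3.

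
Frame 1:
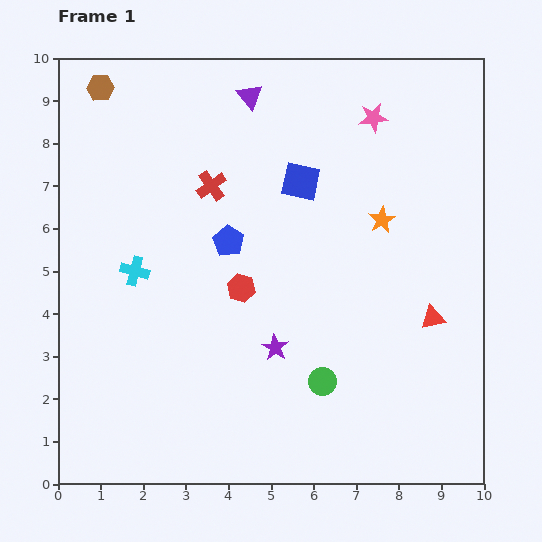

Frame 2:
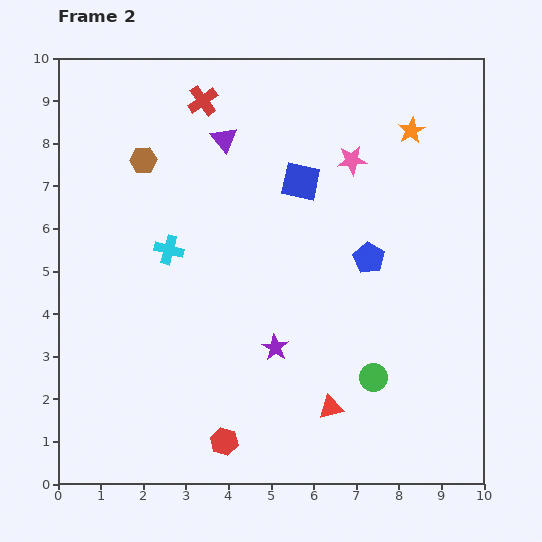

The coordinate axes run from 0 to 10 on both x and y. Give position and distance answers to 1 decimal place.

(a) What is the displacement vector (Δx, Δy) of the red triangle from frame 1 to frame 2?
(-2.4, -2.1)

The red triangle was at (8.8, 3.9) in frame 1 and (6.4, 1.8) in frame 2.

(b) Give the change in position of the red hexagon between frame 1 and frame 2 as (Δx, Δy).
(-0.4, -3.6)

The red hexagon was at (4.3, 4.6) in frame 1 and (3.9, 1.0) in frame 2.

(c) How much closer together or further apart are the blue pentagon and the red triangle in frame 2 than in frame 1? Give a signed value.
-1.5

Distance in frame 1: 5.1. Distance in frame 2: 3.6.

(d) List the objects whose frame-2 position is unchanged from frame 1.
the purple star, the blue square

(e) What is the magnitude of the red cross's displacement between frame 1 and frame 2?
2.0

The red cross moved from (3.6, 7.0) to (3.4, 9.0), a distance of √(0.2² + 2.0²) ≈ 2.0.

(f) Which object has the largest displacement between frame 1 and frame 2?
the red hexagon

(moved 3.6; next 3.3)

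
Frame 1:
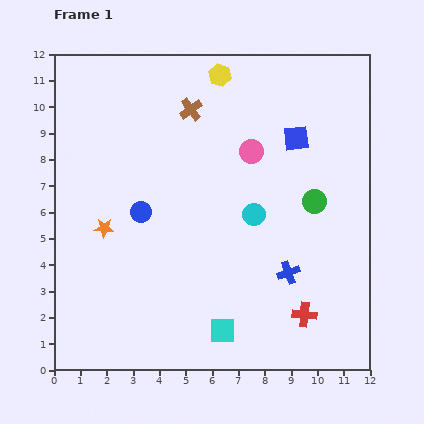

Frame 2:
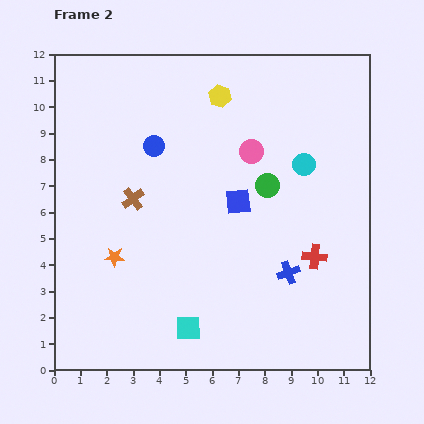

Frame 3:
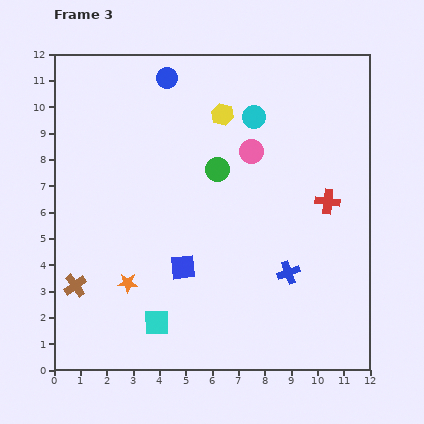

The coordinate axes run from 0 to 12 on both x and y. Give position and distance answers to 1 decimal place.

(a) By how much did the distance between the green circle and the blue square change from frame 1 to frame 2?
-1.2

Distance in frame 1: 2.5. Distance in frame 2: 1.3.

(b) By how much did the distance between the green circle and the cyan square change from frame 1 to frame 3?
+0.2

Distance in frame 1: 6.0. Distance in frame 3: 6.2.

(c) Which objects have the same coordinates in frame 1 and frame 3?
the pink circle, the blue cross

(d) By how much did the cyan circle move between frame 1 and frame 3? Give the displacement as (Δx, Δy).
(0.0, 3.7)

The cyan circle was at (7.6, 5.9) in frame 1 and (7.6, 9.6) in frame 3.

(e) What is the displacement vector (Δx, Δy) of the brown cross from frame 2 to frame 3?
(-2.2, -3.3)

The brown cross was at (3.0, 6.5) in frame 2 and (0.8, 3.2) in frame 3.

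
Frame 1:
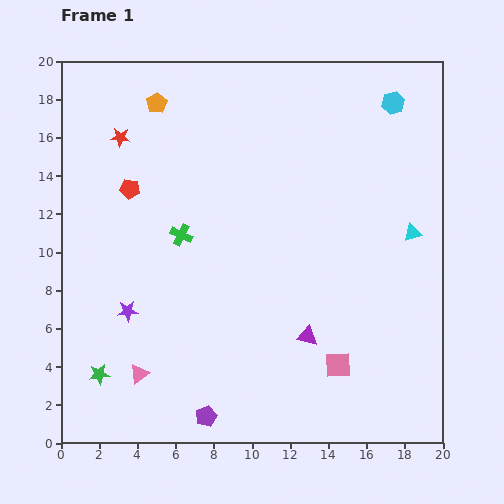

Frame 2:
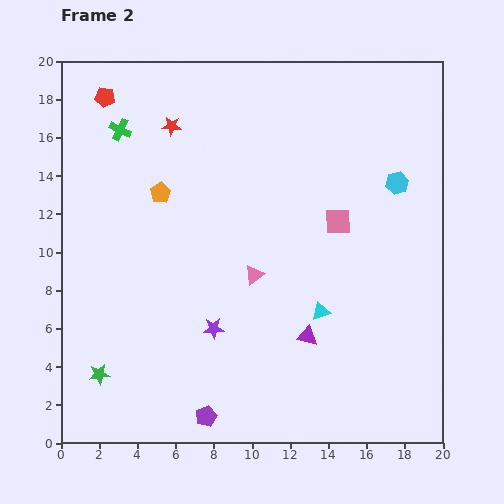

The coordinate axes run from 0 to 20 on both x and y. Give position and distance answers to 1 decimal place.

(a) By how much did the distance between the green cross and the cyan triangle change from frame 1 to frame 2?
+2.1

Distance in frame 1: 12.1. Distance in frame 2: 14.2.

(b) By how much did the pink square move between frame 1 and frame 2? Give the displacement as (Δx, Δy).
(0.0, 7.5)

The pink square was at (14.5, 4.1) in frame 1 and (14.5, 11.6) in frame 2.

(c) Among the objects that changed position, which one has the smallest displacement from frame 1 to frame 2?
the red star

(moved 2.8)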